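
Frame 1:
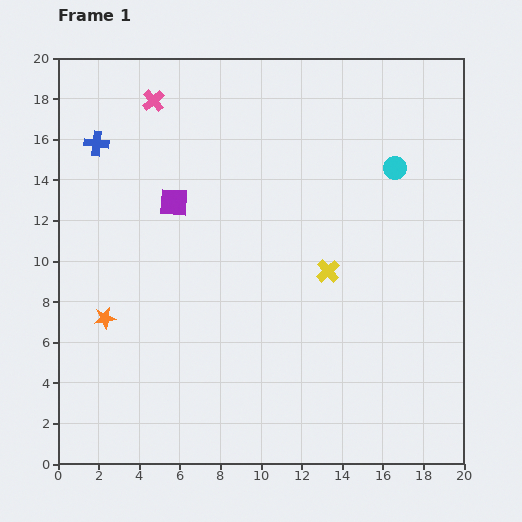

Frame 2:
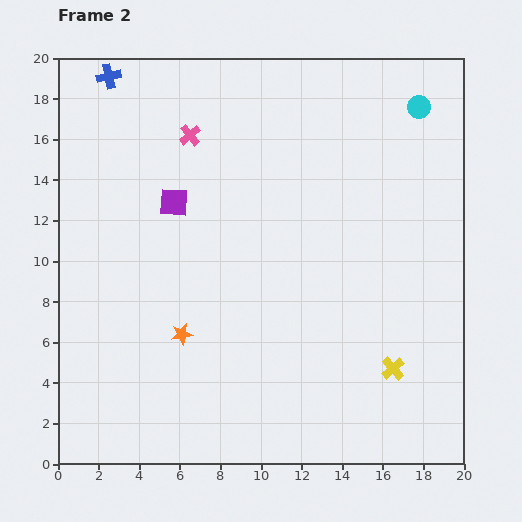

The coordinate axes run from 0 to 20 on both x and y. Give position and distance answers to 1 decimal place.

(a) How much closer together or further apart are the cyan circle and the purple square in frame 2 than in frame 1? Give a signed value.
+2.0

Distance in frame 1: 11.0. Distance in frame 2: 13.0.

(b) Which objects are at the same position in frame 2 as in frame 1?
the purple square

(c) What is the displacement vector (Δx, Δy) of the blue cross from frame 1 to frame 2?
(0.6, 3.3)

The blue cross was at (1.9, 15.8) in frame 1 and (2.5, 19.1) in frame 2.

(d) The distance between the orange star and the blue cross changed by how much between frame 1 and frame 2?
+4.6

Distance in frame 1: 8.6. Distance in frame 2: 13.2.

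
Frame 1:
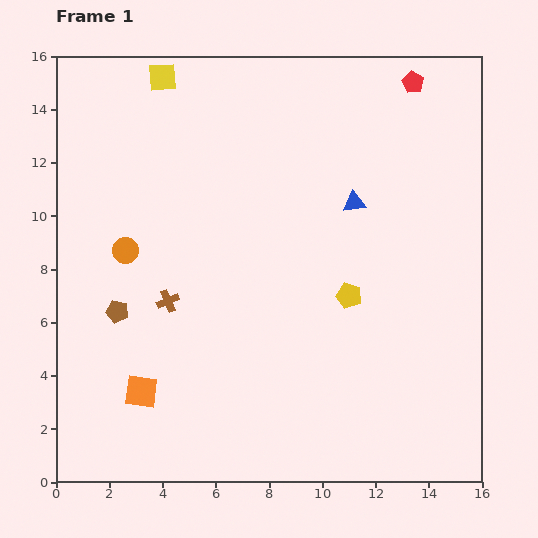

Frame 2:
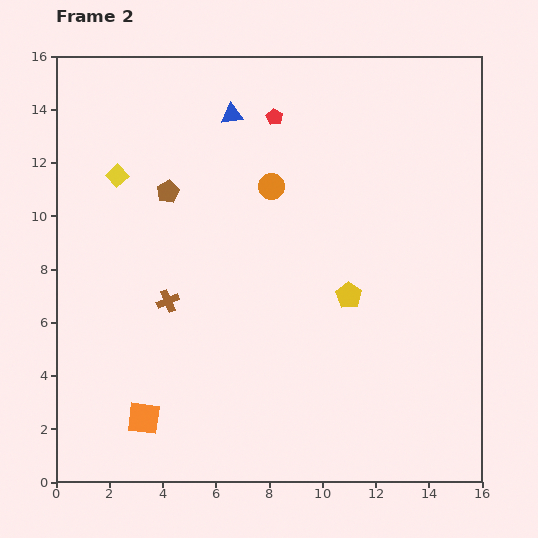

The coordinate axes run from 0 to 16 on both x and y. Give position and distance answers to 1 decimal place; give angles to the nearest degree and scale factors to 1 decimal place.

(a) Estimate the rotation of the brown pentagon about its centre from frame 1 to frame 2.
29° clockwise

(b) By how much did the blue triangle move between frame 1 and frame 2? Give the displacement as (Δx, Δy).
(-4.6, 3.3)

The blue triangle was at (11.2, 10.5) in frame 1 and (6.6, 13.8) in frame 2.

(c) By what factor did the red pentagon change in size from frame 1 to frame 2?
0.7×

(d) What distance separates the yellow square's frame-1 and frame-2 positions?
4.1

The yellow square moved from (4.0, 15.2) to (2.3, 11.5), a distance of √(1.7² + 3.7²) ≈ 4.1.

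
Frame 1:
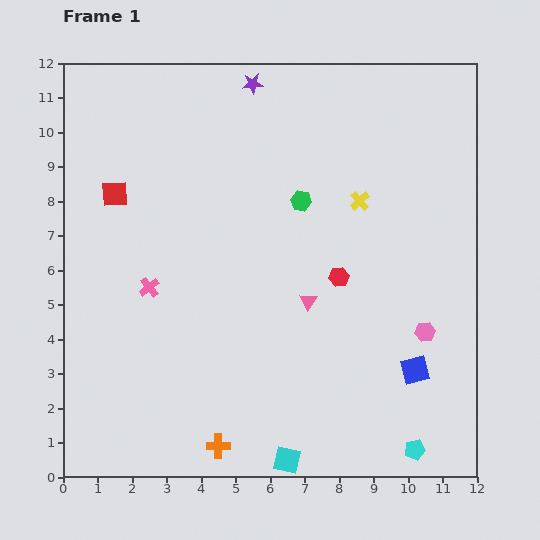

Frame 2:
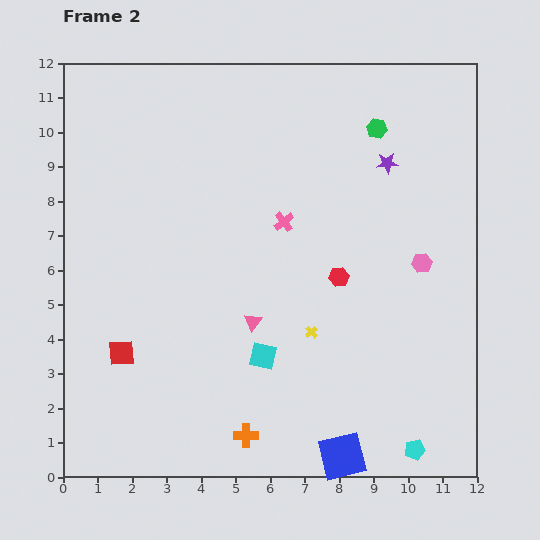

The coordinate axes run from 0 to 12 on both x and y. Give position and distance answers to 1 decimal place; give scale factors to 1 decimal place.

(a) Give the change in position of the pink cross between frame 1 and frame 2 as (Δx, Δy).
(3.9, 1.9)

The pink cross was at (2.5, 5.5) in frame 1 and (6.4, 7.4) in frame 2.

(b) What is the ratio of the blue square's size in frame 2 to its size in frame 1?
1.6×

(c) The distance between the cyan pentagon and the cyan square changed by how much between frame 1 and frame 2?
+1.5

Distance in frame 1: 3.7. Distance in frame 2: 5.2.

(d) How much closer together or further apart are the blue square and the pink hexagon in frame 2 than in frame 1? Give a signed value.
+5.0

Distance in frame 1: 1.1. Distance in frame 2: 6.1.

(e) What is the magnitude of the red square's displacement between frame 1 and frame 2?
4.6

The red square moved from (1.5, 8.2) to (1.7, 3.6), a distance of √(0.2² + 4.6²) ≈ 4.6.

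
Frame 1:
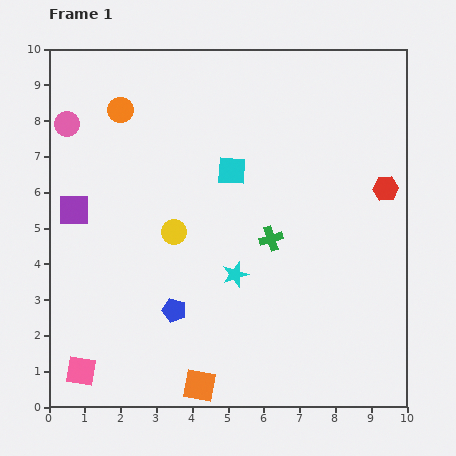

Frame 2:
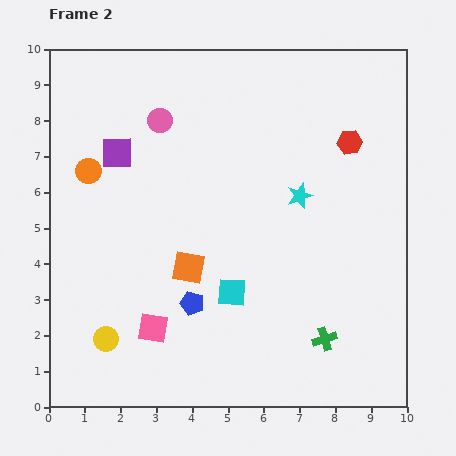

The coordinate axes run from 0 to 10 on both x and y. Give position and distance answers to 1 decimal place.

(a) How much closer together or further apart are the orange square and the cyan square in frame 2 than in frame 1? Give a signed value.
-4.7

Distance in frame 1: 6.1. Distance in frame 2: 1.4.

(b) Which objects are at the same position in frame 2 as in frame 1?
none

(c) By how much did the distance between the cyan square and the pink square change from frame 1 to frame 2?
-4.6

Distance in frame 1: 7.0. Distance in frame 2: 2.4.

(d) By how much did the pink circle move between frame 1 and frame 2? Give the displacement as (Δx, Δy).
(2.6, 0.1)

The pink circle was at (0.5, 7.9) in frame 1 and (3.1, 8.0) in frame 2.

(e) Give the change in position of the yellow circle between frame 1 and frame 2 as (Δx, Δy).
(-1.9, -3.0)

The yellow circle was at (3.5, 4.9) in frame 1 and (1.6, 1.9) in frame 2.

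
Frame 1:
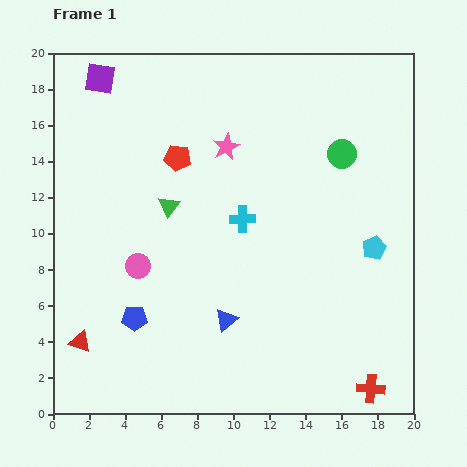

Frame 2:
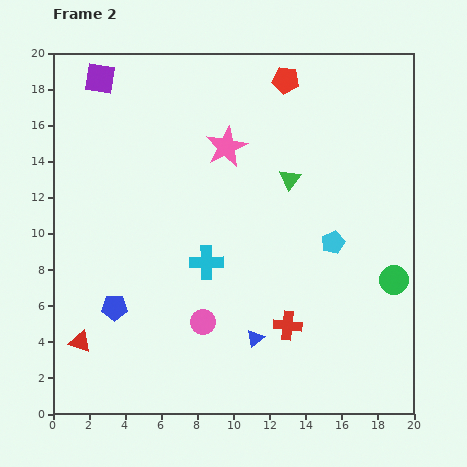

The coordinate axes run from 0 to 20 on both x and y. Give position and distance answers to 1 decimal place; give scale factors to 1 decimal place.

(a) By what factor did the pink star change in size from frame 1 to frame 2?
1.5×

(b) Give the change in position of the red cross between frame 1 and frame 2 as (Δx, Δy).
(-4.6, 3.5)

The red cross was at (17.6, 1.4) in frame 1 and (13.0, 4.9) in frame 2.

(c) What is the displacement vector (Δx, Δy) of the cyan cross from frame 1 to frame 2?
(-2.0, -2.4)

The cyan cross was at (10.5, 10.8) in frame 1 and (8.5, 8.4) in frame 2.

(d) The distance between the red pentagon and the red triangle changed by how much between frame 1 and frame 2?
+6.9

Distance in frame 1: 11.5. Distance in frame 2: 18.4.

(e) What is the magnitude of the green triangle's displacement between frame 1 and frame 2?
6.9

The green triangle moved from (6.4, 11.5) to (13.1, 13.0), a distance of √(6.7² + 1.5²) ≈ 6.9.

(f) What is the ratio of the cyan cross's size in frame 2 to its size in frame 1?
1.3×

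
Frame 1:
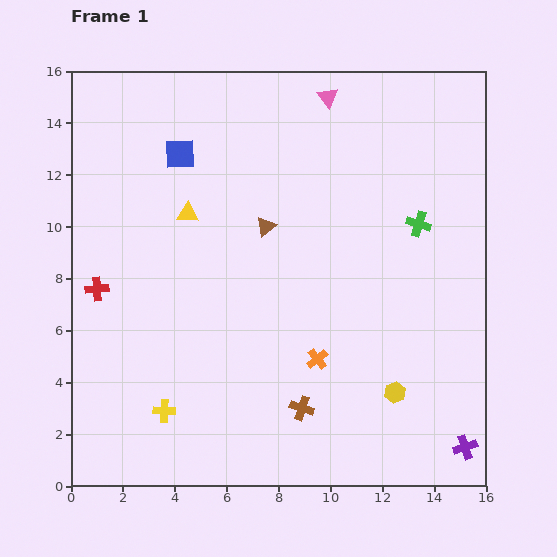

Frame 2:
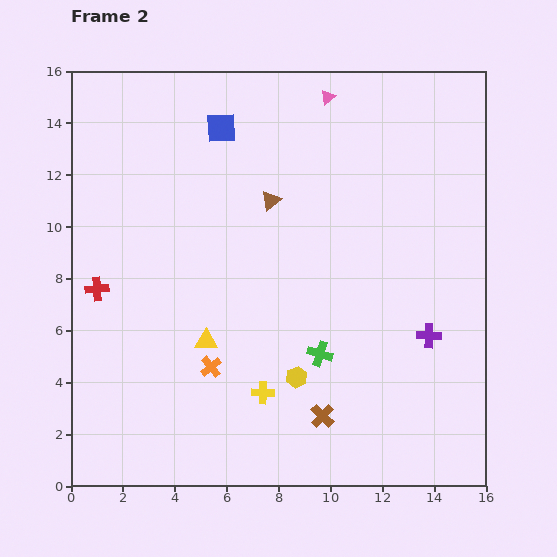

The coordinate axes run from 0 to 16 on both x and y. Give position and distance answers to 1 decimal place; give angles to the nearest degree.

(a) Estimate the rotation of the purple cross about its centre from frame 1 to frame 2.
20° clockwise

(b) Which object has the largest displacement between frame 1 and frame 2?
the green cross

(moved 6.3; next 4.9)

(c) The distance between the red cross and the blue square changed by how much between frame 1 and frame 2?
+1.7

Distance in frame 1: 6.1. Distance in frame 2: 7.8.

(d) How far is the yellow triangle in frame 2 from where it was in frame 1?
4.9

The yellow triangle moved from (4.5, 10.5) to (5.2, 5.6), a distance of √(0.7² + 4.9²) ≈ 4.9.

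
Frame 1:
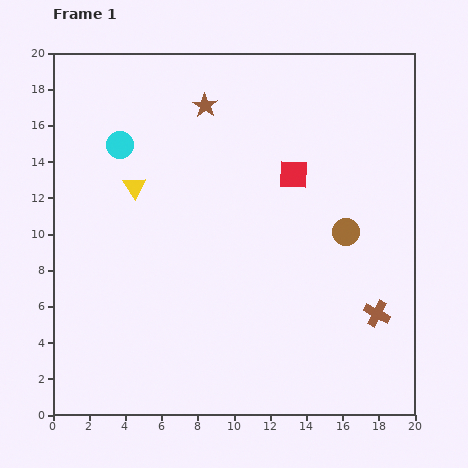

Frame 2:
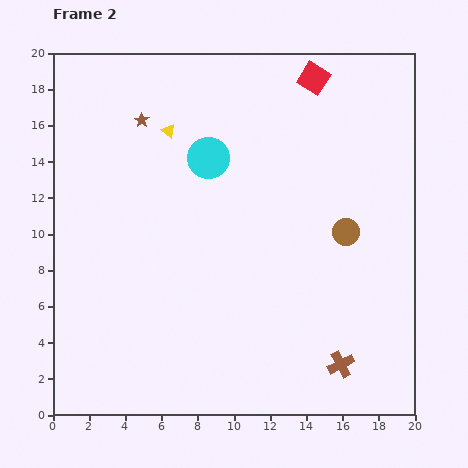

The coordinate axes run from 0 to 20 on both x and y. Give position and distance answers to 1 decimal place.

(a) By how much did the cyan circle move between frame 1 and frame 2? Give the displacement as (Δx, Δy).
(4.9, -0.7)

The cyan circle was at (3.7, 14.9) in frame 1 and (8.6, 14.2) in frame 2.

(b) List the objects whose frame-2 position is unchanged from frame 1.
the brown circle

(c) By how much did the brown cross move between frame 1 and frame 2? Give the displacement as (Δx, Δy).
(-2.0, -2.8)

The brown cross was at (17.9, 5.6) in frame 1 and (15.9, 2.8) in frame 2.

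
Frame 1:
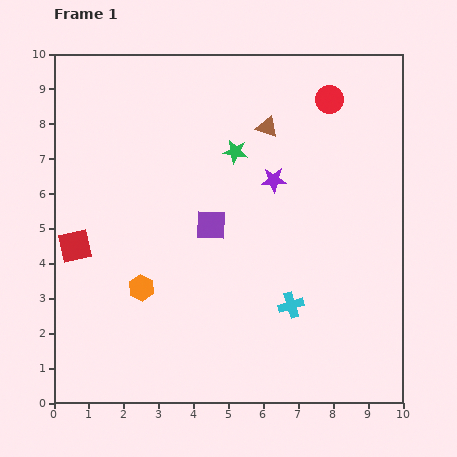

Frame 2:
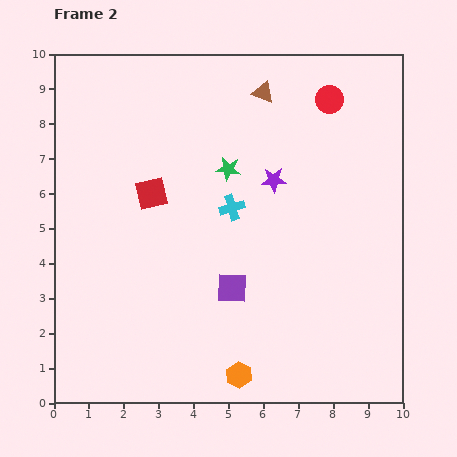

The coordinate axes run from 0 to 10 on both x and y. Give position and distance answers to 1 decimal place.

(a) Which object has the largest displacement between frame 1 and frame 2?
the orange hexagon

(moved 3.8; next 3.3)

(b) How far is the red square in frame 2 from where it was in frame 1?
2.7

The red square moved from (0.6, 4.5) to (2.8, 6.0), a distance of √(2.2² + 1.5²) ≈ 2.7.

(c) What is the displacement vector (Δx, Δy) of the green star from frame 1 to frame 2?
(-0.2, -0.5)

The green star was at (5.2, 7.2) in frame 1 and (5.0, 6.7) in frame 2.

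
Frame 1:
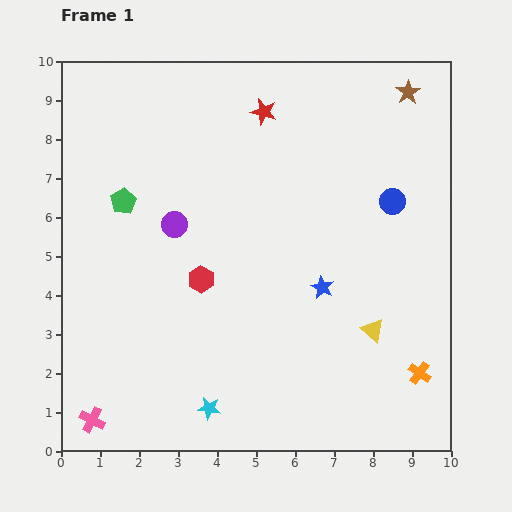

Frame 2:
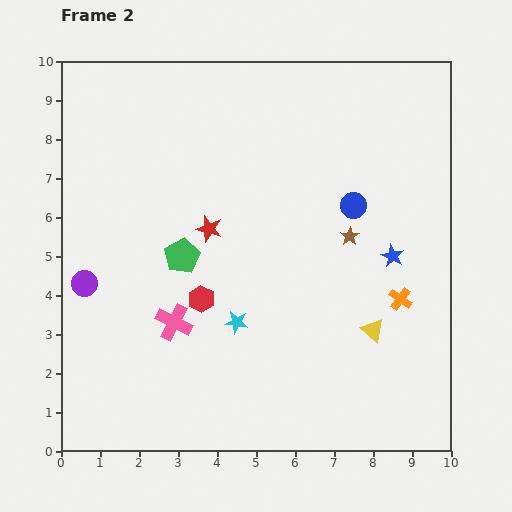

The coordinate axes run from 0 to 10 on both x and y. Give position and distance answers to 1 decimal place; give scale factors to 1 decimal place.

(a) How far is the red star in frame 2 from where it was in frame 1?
3.3

The red star moved from (5.2, 8.7) to (3.8, 5.7), a distance of √(1.4² + 3.0²) ≈ 3.3.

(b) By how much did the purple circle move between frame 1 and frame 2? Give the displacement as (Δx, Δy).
(-2.3, -1.5)

The purple circle was at (2.9, 5.8) in frame 1 and (0.6, 4.3) in frame 2.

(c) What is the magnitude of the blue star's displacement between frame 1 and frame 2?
2.0

The blue star moved from (6.7, 4.2) to (8.5, 5.0), a distance of √(1.8² + 0.8²) ≈ 2.0.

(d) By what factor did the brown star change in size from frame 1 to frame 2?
0.8×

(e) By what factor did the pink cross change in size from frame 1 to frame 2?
1.4×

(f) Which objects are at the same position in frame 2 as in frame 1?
the yellow triangle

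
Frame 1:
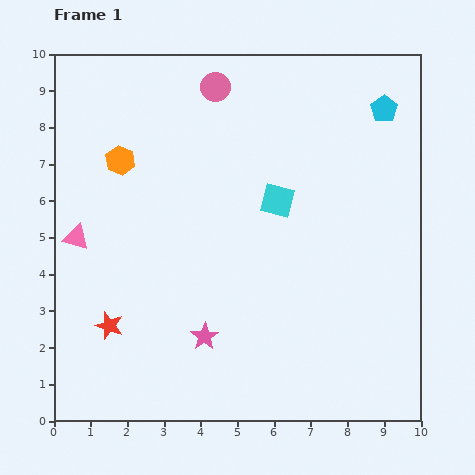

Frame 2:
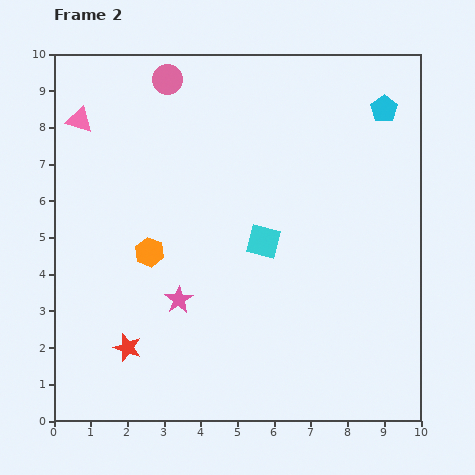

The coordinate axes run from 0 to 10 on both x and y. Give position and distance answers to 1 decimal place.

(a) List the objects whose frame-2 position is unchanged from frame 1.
the cyan pentagon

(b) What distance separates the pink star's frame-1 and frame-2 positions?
1.2

The pink star moved from (4.1, 2.3) to (3.4, 3.3), a distance of √(0.7² + 1.0²) ≈ 1.2.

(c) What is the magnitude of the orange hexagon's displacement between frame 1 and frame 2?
2.6

The orange hexagon moved from (1.8, 7.1) to (2.6, 4.6), a distance of √(0.8² + 2.5²) ≈ 2.6.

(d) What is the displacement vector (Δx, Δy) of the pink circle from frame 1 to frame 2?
(-1.3, 0.2)

The pink circle was at (4.4, 9.1) in frame 1 and (3.1, 9.3) in frame 2.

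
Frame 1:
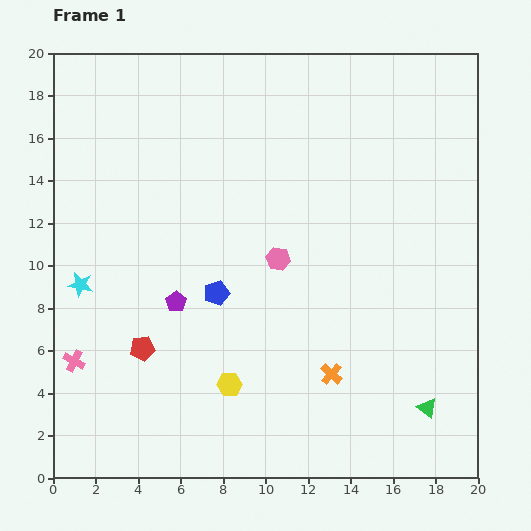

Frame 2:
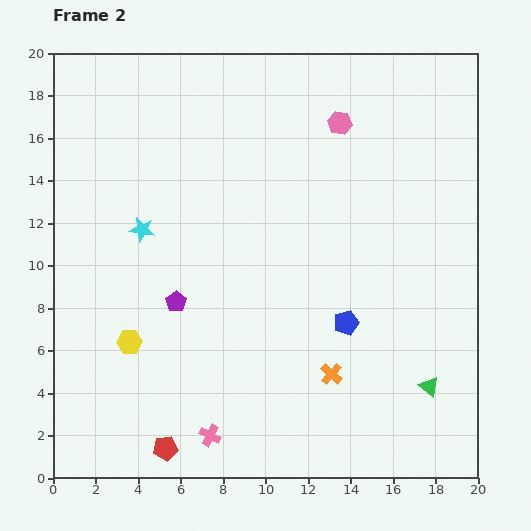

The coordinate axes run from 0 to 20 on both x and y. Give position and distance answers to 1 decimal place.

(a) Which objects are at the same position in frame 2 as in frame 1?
the orange cross, the purple pentagon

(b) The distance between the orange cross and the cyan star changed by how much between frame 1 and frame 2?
-1.3

Distance in frame 1: 12.5. Distance in frame 2: 11.2.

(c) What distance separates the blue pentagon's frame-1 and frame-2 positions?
6.3

The blue pentagon moved from (7.7, 8.7) to (13.8, 7.3), a distance of √(6.1² + 1.4²) ≈ 6.3.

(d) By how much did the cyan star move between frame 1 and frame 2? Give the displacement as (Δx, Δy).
(2.9, 2.6)

The cyan star was at (1.3, 9.1) in frame 1 and (4.2, 11.7) in frame 2.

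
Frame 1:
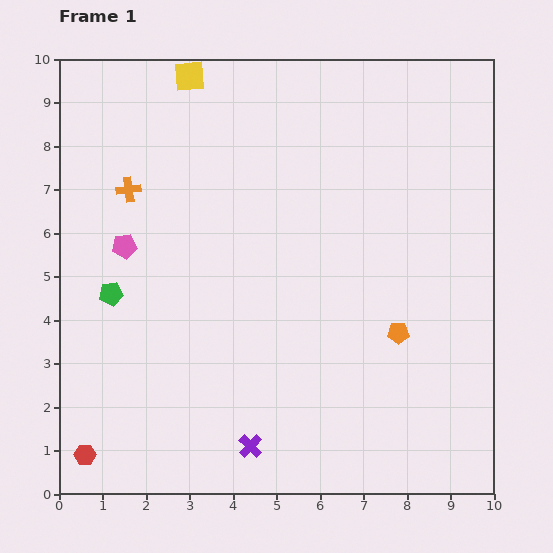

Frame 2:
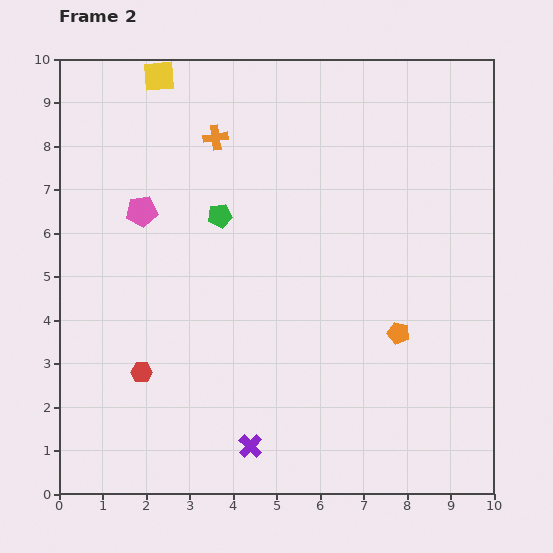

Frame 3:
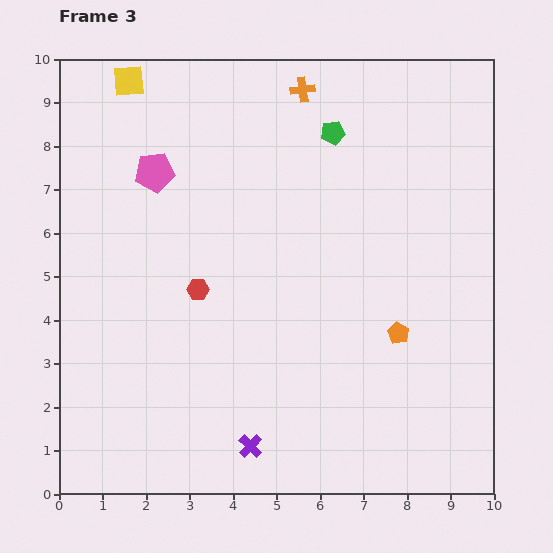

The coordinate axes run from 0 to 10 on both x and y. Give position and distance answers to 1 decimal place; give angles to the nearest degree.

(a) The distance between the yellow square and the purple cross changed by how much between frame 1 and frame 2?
+0.2

Distance in frame 1: 8.6. Distance in frame 2: 8.8.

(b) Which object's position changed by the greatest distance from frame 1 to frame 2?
the green pentagon

(moved 3.1; next 2.3)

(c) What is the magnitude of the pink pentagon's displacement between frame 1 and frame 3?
1.8

The pink pentagon moved from (1.5, 5.7) to (2.2, 7.4), a distance of √(0.7² + 1.7²) ≈ 1.8.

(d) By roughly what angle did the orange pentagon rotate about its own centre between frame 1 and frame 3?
30° clockwise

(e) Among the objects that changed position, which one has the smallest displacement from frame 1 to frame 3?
the yellow square

(moved 1.4)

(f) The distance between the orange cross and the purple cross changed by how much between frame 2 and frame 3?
+1.2

Distance in frame 2: 7.1. Distance in frame 3: 8.3.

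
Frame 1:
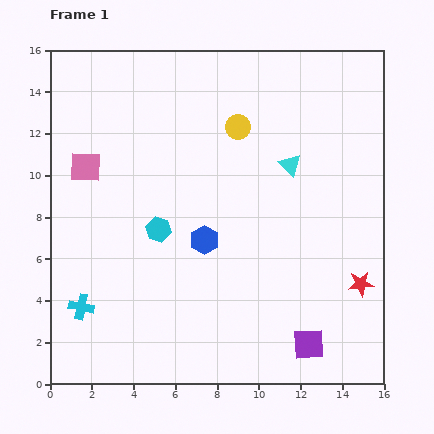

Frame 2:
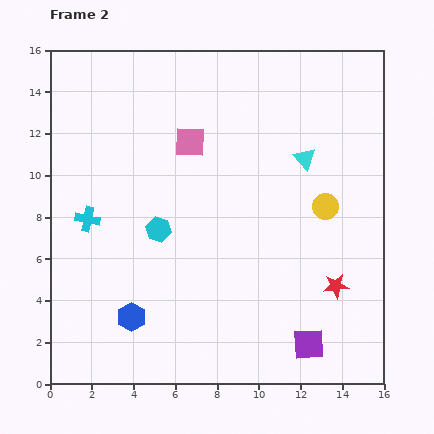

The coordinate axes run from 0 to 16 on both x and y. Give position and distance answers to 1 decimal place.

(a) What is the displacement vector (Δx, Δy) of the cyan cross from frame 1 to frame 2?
(0.3, 4.2)

The cyan cross was at (1.5, 3.7) in frame 1 and (1.8, 7.9) in frame 2.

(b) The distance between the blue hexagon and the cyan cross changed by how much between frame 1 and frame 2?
-1.6

Distance in frame 1: 6.7. Distance in frame 2: 5.1.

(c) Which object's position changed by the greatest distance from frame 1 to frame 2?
the yellow circle

(moved 5.7; next 5.1)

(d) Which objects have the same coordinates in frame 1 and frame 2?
the purple square, the cyan hexagon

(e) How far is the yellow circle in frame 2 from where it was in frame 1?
5.7

The yellow circle moved from (9.0, 12.3) to (13.2, 8.5), a distance of √(4.2² + 3.8²) ≈ 5.7.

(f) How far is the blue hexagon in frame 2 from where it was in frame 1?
5.1

The blue hexagon moved from (7.4, 6.9) to (3.9, 3.2), a distance of √(3.5² + 3.7²) ≈ 5.1.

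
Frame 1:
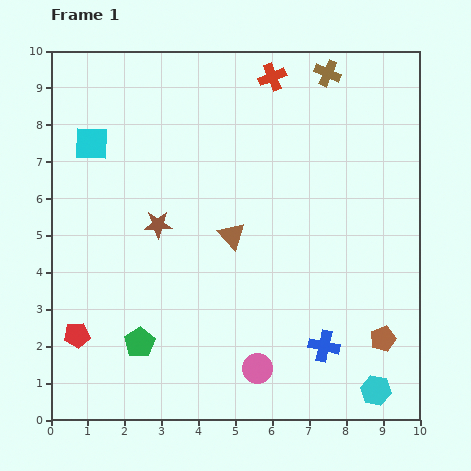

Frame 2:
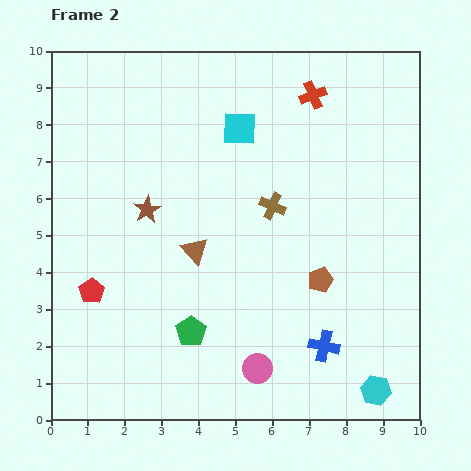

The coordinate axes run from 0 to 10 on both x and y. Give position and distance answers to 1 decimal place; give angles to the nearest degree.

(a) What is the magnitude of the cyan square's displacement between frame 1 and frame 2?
4.0

The cyan square moved from (1.1, 7.5) to (5.1, 7.9), a distance of √(4.0² + 0.4²) ≈ 4.0.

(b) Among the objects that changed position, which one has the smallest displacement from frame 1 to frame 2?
the brown star

(moved 0.5)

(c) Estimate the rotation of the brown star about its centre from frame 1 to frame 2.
28° counter-clockwise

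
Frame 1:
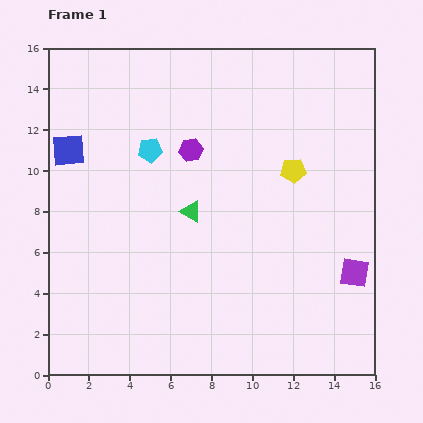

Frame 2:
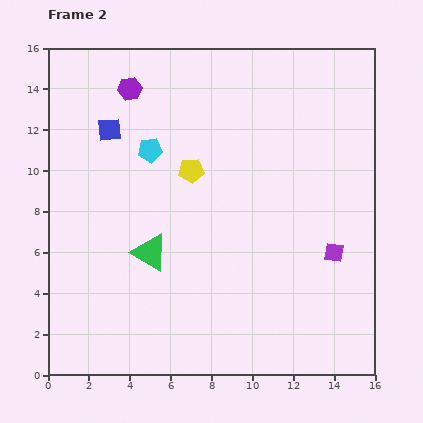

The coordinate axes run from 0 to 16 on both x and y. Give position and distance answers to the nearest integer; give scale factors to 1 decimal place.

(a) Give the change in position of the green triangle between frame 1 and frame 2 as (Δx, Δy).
(-2, -2)

The green triangle was at (7, 8) in frame 1 and (5, 6) in frame 2.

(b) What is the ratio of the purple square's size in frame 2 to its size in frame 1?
0.7×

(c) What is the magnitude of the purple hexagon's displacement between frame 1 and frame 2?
4

The purple hexagon moved from (7, 11) to (4, 14), a distance of √(3² + 3²) ≈ 4.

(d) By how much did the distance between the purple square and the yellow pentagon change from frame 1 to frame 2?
+2

Distance in frame 1: 6. Distance in frame 2: 8.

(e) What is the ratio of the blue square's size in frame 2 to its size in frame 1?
0.7×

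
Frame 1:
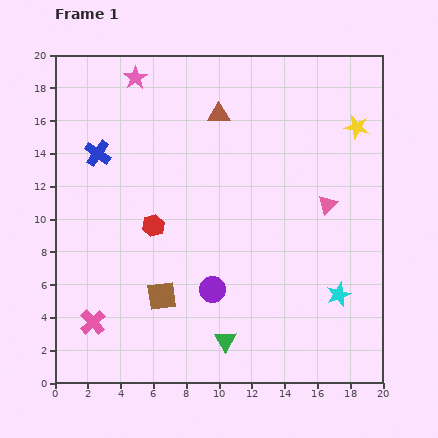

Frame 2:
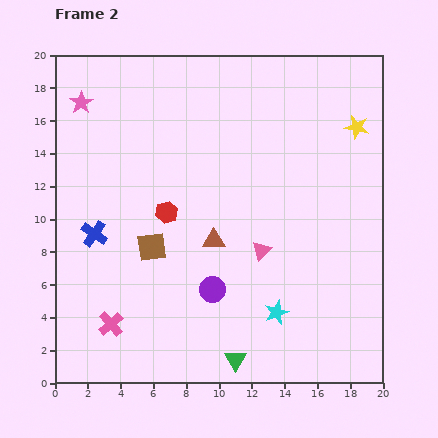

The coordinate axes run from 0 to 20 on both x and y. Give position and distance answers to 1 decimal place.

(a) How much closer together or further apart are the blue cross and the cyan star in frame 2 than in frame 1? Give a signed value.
-4.9

Distance in frame 1: 17.0. Distance in frame 2: 12.1.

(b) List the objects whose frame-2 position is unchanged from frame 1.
the purple circle, the yellow star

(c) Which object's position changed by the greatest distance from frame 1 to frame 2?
the brown triangle

(moved 7.7; next 4.9)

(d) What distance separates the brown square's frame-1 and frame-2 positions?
3.1

The brown square moved from (6.5, 5.3) to (5.9, 8.3), a distance of √(0.6² + 3.0²) ≈ 3.1.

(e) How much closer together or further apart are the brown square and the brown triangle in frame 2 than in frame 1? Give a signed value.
-7.8

Distance in frame 1: 11.6. Distance in frame 2: 3.8.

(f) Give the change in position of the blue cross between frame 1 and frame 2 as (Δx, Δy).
(-0.2, -4.9)

The blue cross was at (2.6, 14.0) in frame 1 and (2.4, 9.1) in frame 2.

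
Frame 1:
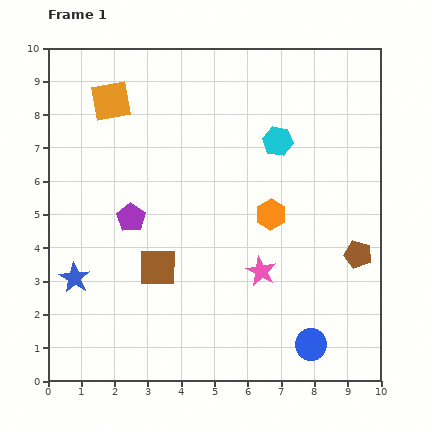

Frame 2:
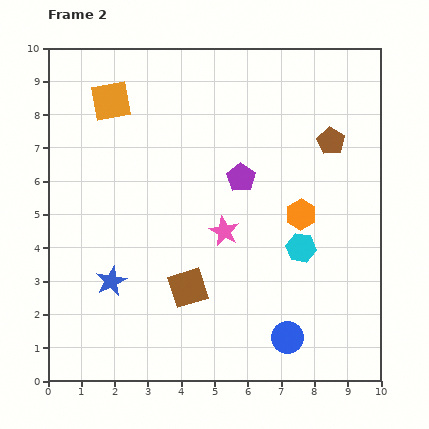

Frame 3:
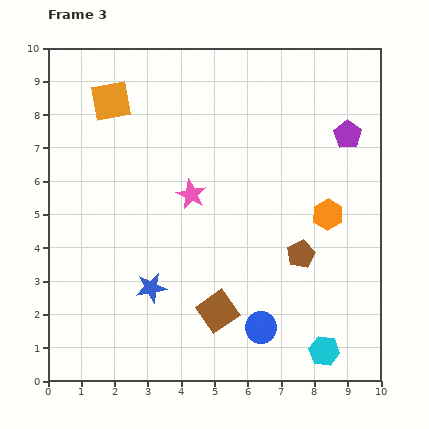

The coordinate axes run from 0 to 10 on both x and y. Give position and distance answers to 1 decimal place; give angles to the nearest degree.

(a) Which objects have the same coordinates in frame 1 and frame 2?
the orange square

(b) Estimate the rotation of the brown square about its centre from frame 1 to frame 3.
35° counter-clockwise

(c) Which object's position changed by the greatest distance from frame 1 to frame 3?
the purple pentagon

(moved 7.0; next 6.5)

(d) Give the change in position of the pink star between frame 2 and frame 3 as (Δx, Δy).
(-1.0, 1.1)

The pink star was at (5.3, 4.5) in frame 2 and (4.3, 5.6) in frame 3.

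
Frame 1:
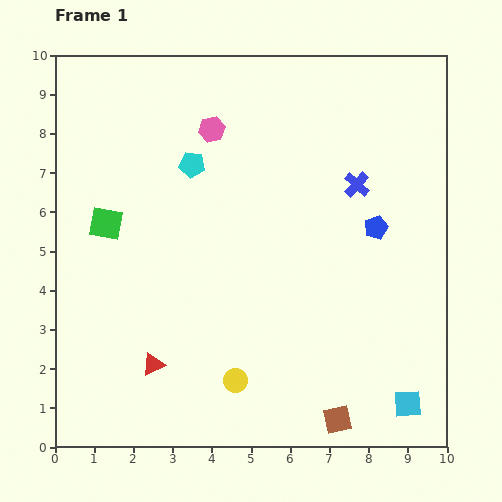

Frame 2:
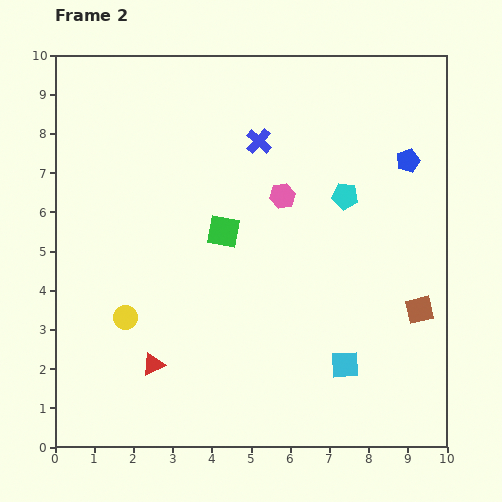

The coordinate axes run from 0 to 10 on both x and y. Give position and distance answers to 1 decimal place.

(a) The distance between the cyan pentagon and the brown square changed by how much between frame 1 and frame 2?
-4.0

Distance in frame 1: 7.5. Distance in frame 2: 3.5.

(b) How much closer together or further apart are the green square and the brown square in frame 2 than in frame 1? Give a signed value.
-2.3

Distance in frame 1: 7.7. Distance in frame 2: 5.4.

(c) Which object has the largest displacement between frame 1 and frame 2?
the cyan pentagon

(moved 4.0; next 3.5)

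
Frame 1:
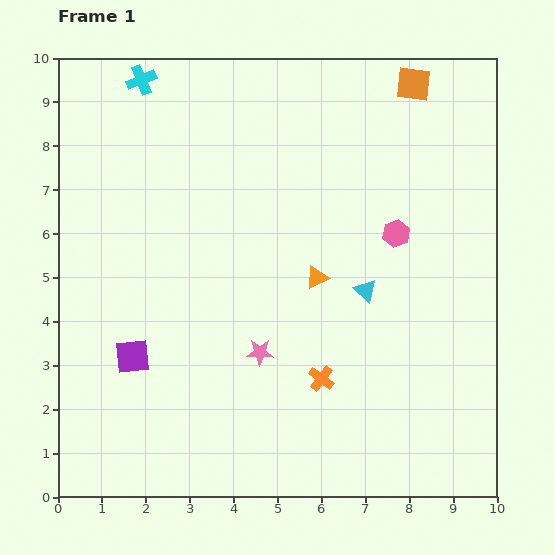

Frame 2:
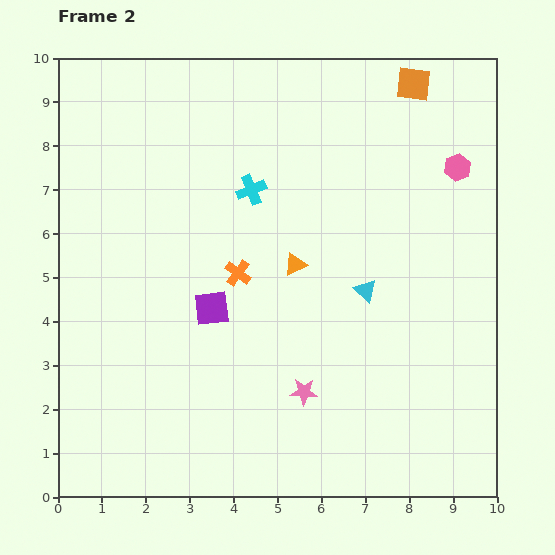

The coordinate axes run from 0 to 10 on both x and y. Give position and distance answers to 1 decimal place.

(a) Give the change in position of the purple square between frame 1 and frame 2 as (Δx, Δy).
(1.8, 1.1)

The purple square was at (1.7, 3.2) in frame 1 and (3.5, 4.3) in frame 2.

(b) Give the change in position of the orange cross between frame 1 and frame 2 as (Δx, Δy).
(-1.9, 2.4)

The orange cross was at (6.0, 2.7) in frame 1 and (4.1, 5.1) in frame 2.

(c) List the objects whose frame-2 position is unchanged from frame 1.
the cyan triangle, the orange square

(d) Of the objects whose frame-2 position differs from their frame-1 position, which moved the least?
the orange triangle

(moved 0.6)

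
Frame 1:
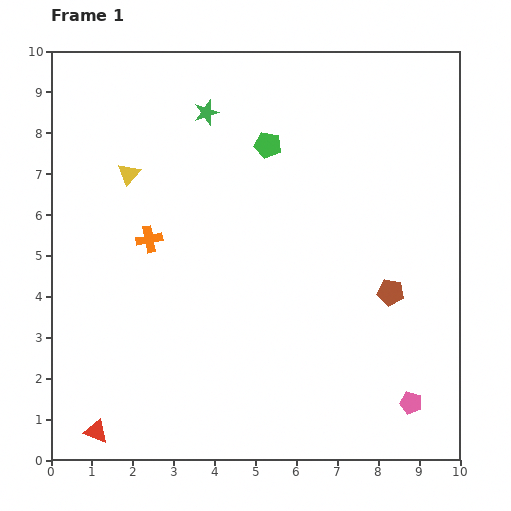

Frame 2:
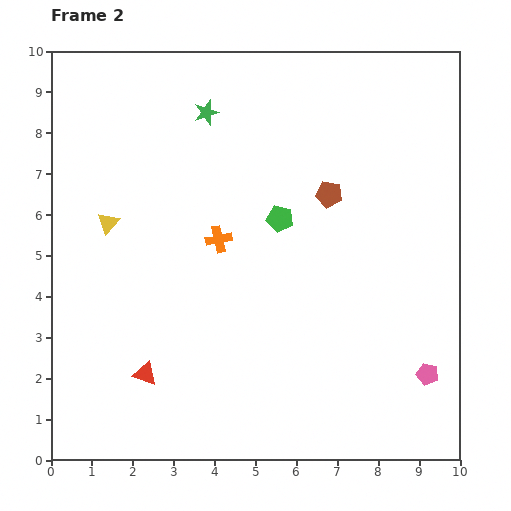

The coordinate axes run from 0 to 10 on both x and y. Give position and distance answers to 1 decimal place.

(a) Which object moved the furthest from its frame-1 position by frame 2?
the brown pentagon

(moved 2.8; next 1.8)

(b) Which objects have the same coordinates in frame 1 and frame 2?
the green star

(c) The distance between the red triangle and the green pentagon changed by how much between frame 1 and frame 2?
-3.2

Distance in frame 1: 8.2. Distance in frame 2: 5.0.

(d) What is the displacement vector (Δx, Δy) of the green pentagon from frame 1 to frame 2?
(0.3, -1.8)

The green pentagon was at (5.3, 7.7) in frame 1 and (5.6, 5.9) in frame 2.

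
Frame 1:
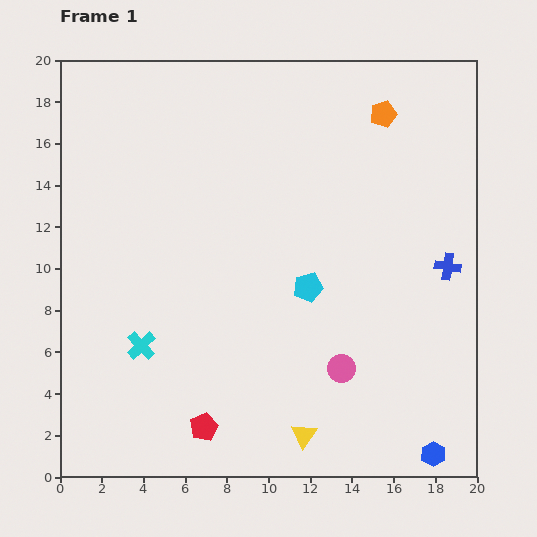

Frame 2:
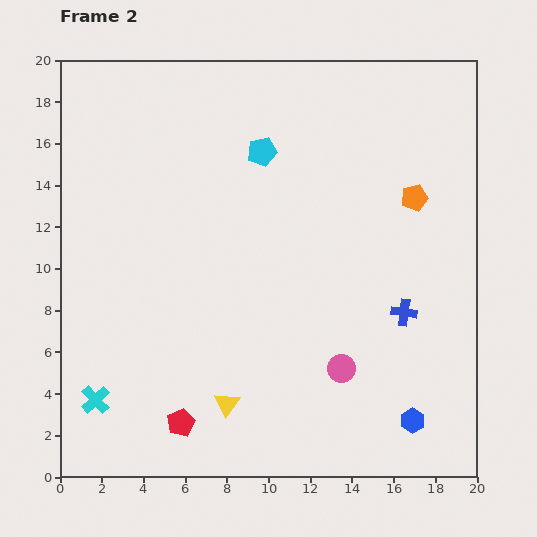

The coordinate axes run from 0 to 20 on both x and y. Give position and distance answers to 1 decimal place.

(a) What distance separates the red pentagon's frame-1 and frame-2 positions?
1.1

The red pentagon moved from (6.9, 2.4) to (5.8, 2.6), a distance of √(1.1² + 0.2²) ≈ 1.1.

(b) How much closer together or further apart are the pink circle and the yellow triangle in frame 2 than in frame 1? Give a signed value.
+2.1

Distance in frame 1: 3.7. Distance in frame 2: 5.8.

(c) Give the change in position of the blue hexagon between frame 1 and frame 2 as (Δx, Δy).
(-1.0, 1.6)

The blue hexagon was at (17.9, 1.1) in frame 1 and (16.9, 2.7) in frame 2.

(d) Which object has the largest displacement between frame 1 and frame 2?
the cyan pentagon

(moved 6.9; next 4.3)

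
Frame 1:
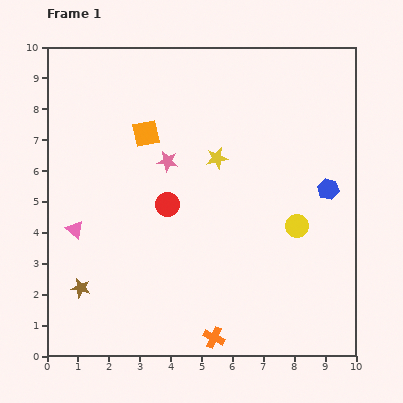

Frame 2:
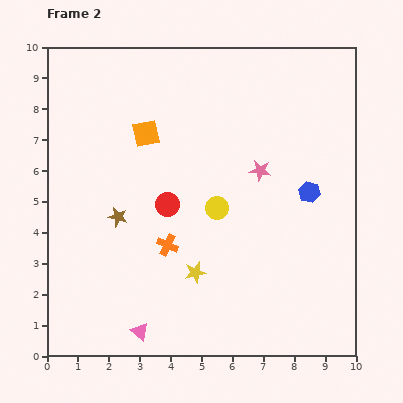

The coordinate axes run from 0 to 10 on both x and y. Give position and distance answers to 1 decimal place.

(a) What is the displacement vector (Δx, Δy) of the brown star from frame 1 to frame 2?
(1.2, 2.3)

The brown star was at (1.1, 2.2) in frame 1 and (2.3, 4.5) in frame 2.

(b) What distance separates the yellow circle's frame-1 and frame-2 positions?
2.7

The yellow circle moved from (8.1, 4.2) to (5.5, 4.8), a distance of √(2.6² + 0.6²) ≈ 2.7.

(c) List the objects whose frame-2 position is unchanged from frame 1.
the red circle, the orange square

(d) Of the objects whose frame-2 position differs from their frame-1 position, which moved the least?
the blue hexagon

(moved 0.6)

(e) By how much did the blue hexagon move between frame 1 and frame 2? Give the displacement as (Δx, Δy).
(-0.6, -0.1)

The blue hexagon was at (9.1, 5.4) in frame 1 and (8.5, 5.3) in frame 2.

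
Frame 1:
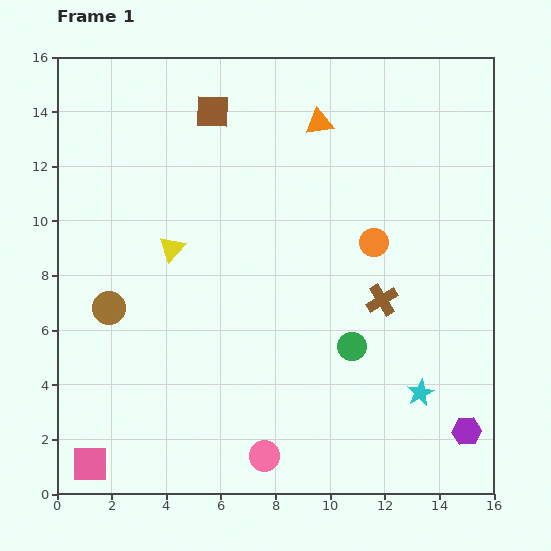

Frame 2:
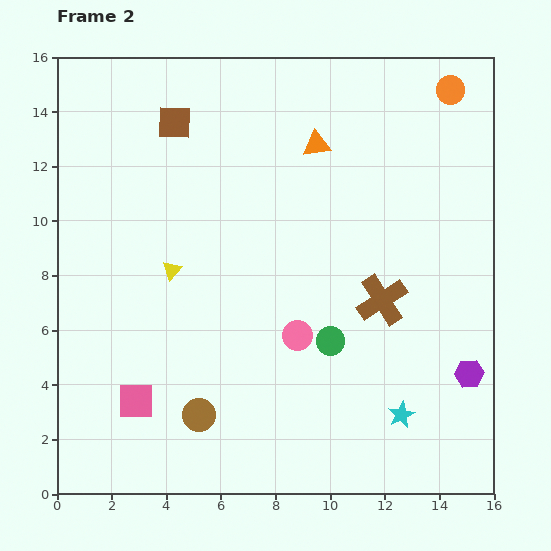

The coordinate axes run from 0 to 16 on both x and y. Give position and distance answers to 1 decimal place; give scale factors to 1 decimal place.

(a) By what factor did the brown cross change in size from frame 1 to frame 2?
1.6×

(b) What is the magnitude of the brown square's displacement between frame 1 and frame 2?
1.5

The brown square moved from (5.7, 14.0) to (4.3, 13.6), a distance of √(1.4² + 0.4²) ≈ 1.5.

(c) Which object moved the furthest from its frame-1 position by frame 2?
the orange circle

(moved 6.3; next 5.1)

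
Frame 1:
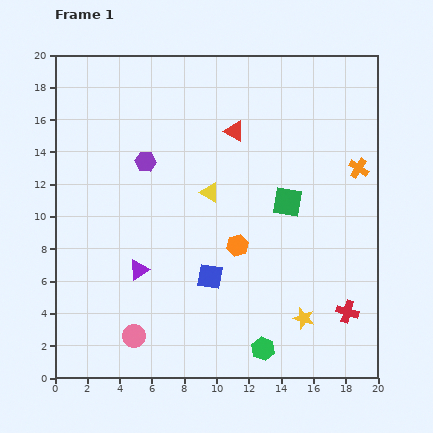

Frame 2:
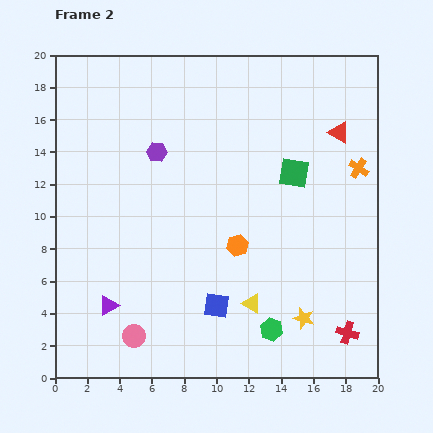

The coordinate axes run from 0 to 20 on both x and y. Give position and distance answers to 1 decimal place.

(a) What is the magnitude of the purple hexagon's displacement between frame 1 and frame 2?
0.9

The purple hexagon moved from (5.6, 13.4) to (6.3, 14.0), a distance of √(0.7² + 0.6²) ≈ 0.9.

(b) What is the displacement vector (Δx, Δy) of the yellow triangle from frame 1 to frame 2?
(2.6, -6.9)

The yellow triangle was at (9.6, 11.5) in frame 1 and (12.2, 4.6) in frame 2.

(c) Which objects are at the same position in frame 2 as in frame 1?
the orange hexagon, the orange cross, the yellow star, the pink circle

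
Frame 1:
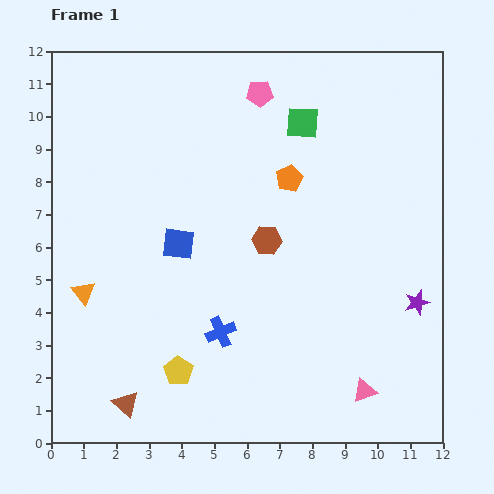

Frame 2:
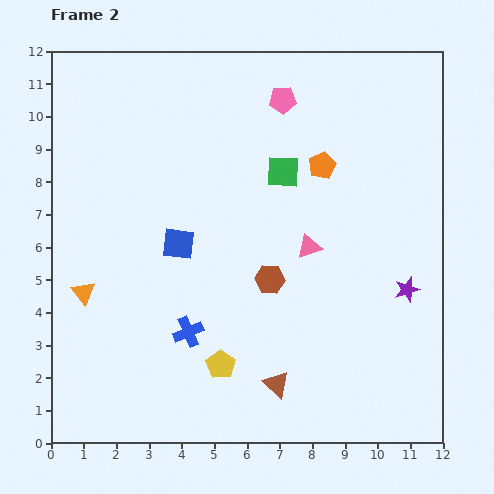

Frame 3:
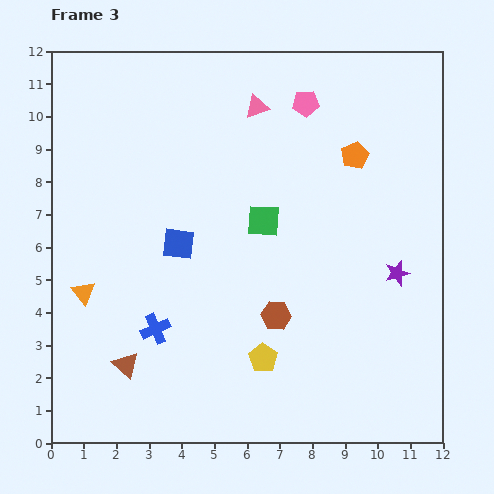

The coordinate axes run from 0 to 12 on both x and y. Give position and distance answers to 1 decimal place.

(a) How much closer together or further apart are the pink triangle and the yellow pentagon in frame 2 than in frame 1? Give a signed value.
-1.2

Distance in frame 1: 5.7. Distance in frame 2: 4.5.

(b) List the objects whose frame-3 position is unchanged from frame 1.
the blue square, the orange triangle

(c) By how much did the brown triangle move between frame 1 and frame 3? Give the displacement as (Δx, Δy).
(0.0, 1.2)

The brown triangle was at (2.3, 1.2) in frame 1 and (2.3, 2.4) in frame 3.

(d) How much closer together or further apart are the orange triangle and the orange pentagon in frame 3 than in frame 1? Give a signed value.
+2.1

Distance in frame 1: 7.2. Distance in frame 3: 9.3.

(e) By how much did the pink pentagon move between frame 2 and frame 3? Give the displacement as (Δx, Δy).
(0.7, -0.1)

The pink pentagon was at (7.1, 10.5) in frame 2 and (7.8, 10.4) in frame 3.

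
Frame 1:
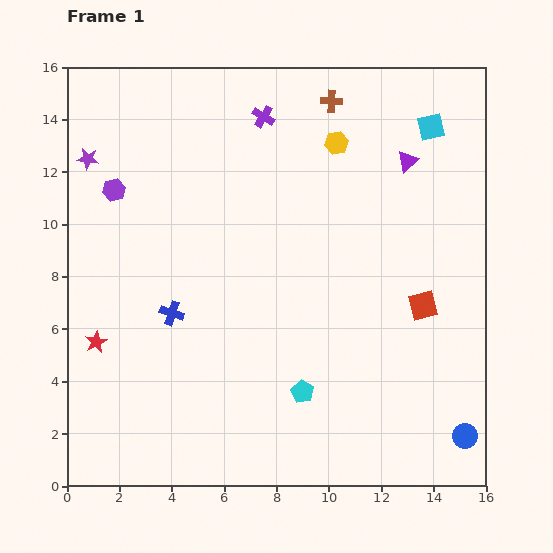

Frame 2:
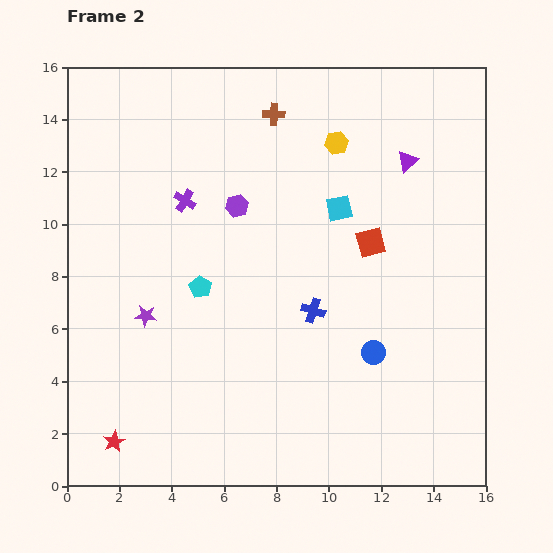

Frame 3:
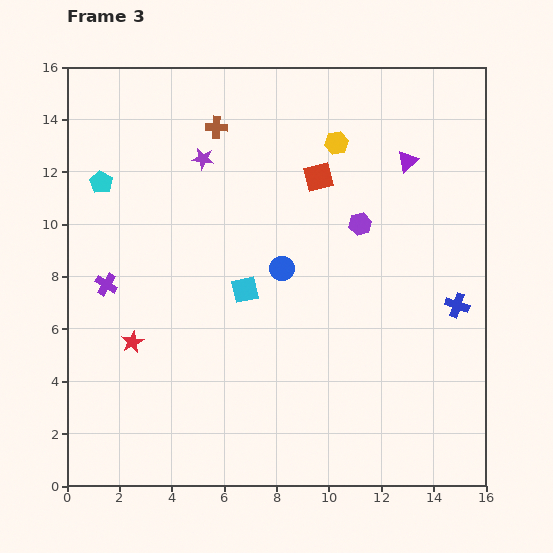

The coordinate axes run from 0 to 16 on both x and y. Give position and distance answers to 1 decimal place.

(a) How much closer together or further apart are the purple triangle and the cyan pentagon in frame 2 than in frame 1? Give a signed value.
-0.5

Distance in frame 1: 9.7. Distance in frame 2: 9.2.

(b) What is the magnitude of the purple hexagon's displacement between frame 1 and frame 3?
9.5

The purple hexagon moved from (1.8, 11.3) to (11.2, 10.0), a distance of √(9.4² + 1.3²) ≈ 9.5.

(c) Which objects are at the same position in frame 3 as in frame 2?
the yellow hexagon, the purple triangle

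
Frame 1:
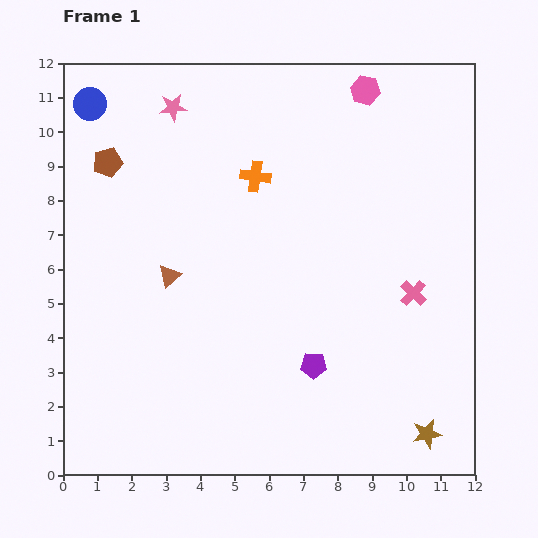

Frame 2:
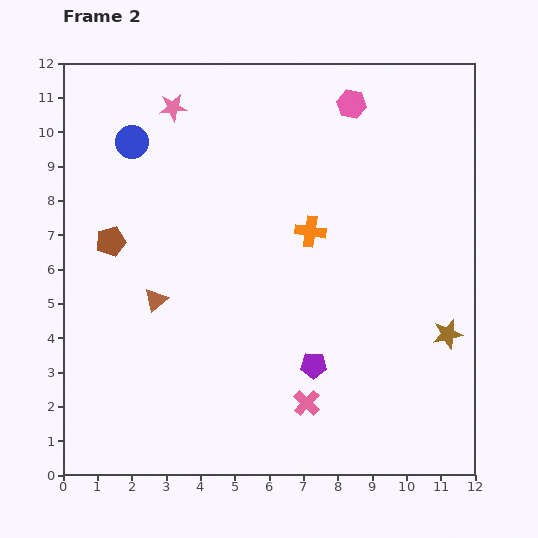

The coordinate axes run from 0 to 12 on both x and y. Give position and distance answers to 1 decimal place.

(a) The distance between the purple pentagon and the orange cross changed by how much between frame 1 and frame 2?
-1.9

Distance in frame 1: 5.8. Distance in frame 2: 3.9.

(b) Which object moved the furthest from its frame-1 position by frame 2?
the pink cross

(moved 4.5; next 3.0)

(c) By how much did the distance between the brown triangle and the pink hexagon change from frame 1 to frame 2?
+0.2

Distance in frame 1: 7.9. Distance in frame 2: 8.1.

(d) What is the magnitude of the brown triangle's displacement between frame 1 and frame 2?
0.8

The brown triangle moved from (3.1, 5.8) to (2.7, 5.1), a distance of √(0.4² + 0.7²) ≈ 0.8.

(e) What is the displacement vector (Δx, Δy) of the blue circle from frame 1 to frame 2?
(1.2, -1.1)

The blue circle was at (0.8, 10.8) in frame 1 and (2.0, 9.7) in frame 2.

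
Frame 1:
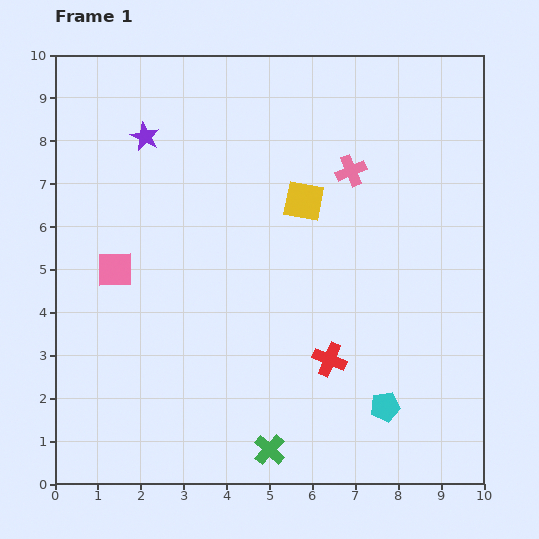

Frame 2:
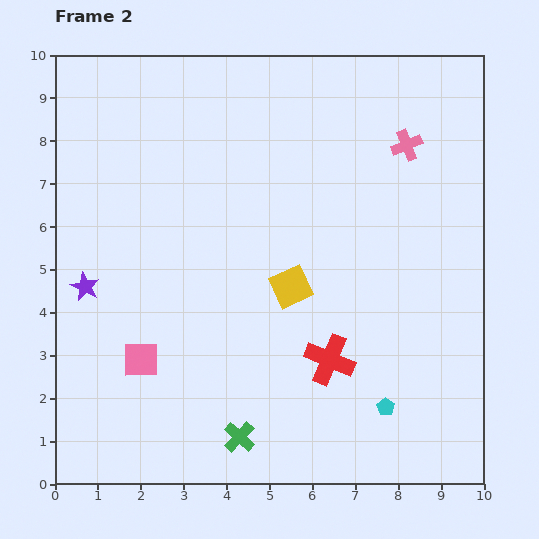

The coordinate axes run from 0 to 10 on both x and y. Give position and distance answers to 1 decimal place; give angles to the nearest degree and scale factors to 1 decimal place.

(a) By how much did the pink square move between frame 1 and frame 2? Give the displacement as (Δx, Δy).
(0.6, -2.1)

The pink square was at (1.4, 5.0) in frame 1 and (2.0, 2.9) in frame 2.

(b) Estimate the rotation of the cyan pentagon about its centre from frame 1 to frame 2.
27° counter-clockwise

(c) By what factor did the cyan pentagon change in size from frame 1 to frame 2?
0.6×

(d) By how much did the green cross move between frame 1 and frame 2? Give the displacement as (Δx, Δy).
(-0.7, 0.3)

The green cross was at (5.0, 0.8) in frame 1 and (4.3, 1.1) in frame 2.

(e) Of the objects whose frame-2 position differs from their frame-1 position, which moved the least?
the green cross

(moved 0.8)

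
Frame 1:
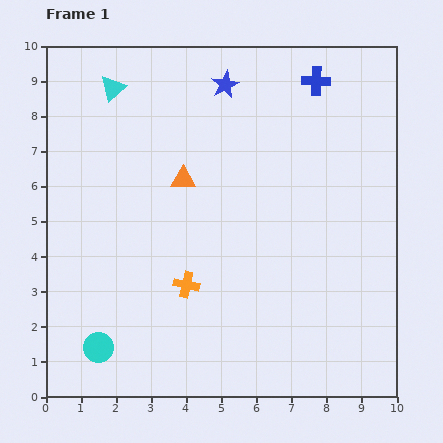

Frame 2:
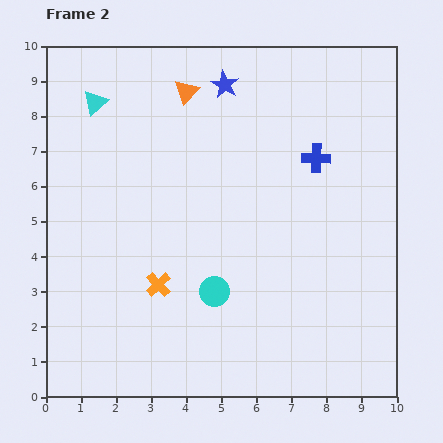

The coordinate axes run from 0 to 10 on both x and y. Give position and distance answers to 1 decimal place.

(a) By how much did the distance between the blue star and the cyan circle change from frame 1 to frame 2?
-2.4

Distance in frame 1: 8.3. Distance in frame 2: 5.9.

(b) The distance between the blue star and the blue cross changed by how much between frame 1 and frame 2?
+0.7

Distance in frame 1: 2.6. Distance in frame 2: 3.3.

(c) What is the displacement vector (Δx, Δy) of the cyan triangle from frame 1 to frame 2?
(-0.5, -0.4)

The cyan triangle was at (1.9, 8.8) in frame 1 and (1.4, 8.4) in frame 2.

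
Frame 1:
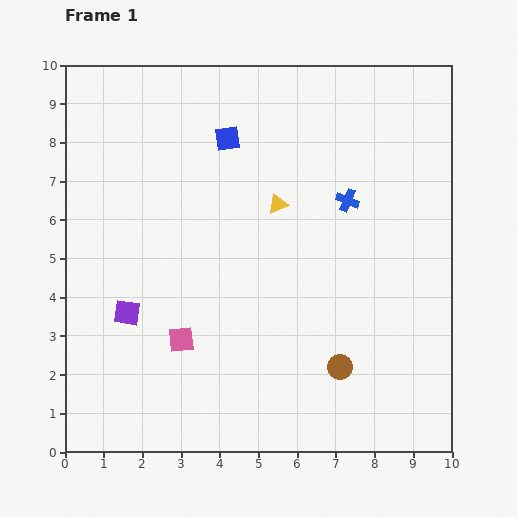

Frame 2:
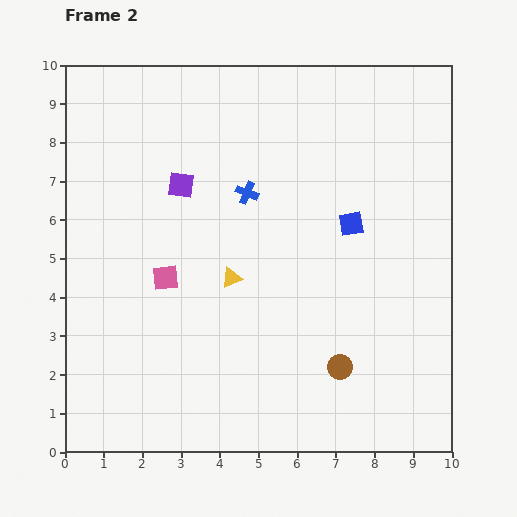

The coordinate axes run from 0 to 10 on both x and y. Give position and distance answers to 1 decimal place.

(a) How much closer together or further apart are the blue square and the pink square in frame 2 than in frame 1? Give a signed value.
-0.3

Distance in frame 1: 5.3. Distance in frame 2: 5.0.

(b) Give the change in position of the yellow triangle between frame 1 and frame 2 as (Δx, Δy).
(-1.2, -1.9)

The yellow triangle was at (5.5, 6.4) in frame 1 and (4.3, 4.5) in frame 2.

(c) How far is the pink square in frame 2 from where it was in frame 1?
1.6

The pink square moved from (3.0, 2.9) to (2.6, 4.5), a distance of √(0.4² + 1.6²) ≈ 1.6.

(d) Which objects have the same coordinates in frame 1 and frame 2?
the brown circle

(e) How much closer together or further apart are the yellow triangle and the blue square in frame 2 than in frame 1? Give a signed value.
+1.3

Distance in frame 1: 2.1. Distance in frame 2: 3.4.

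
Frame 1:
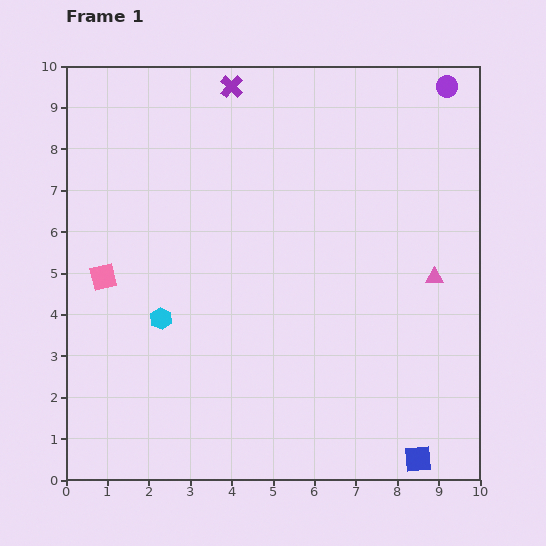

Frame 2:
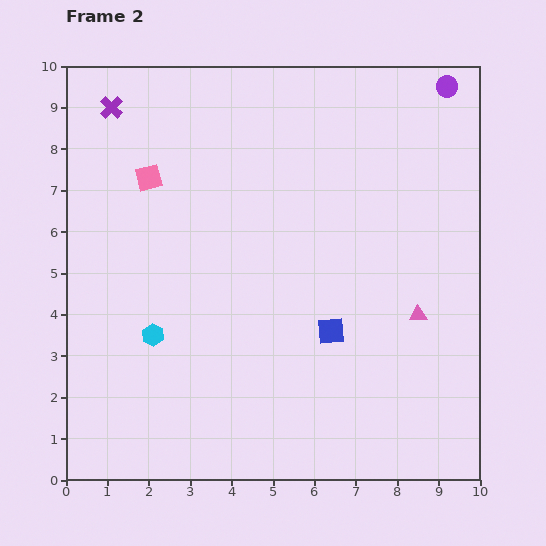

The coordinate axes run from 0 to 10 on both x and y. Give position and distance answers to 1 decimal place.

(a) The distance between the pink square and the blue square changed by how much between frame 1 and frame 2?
-3.1

Distance in frame 1: 8.8. Distance in frame 2: 5.7.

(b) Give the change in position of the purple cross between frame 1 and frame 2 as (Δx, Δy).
(-2.9, -0.5)

The purple cross was at (4.0, 9.5) in frame 1 and (1.1, 9.0) in frame 2.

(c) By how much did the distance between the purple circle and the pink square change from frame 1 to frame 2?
-2.0

Distance in frame 1: 9.5. Distance in frame 2: 7.5.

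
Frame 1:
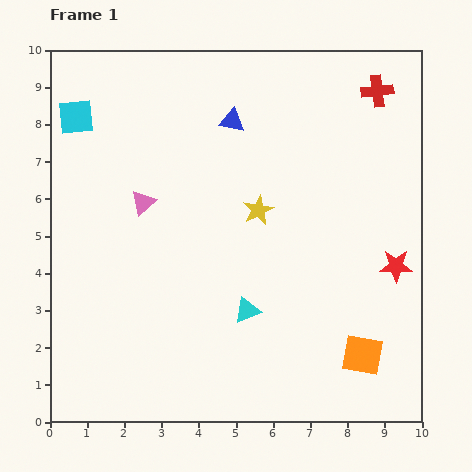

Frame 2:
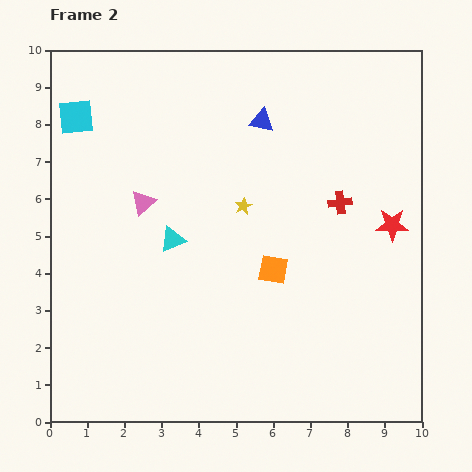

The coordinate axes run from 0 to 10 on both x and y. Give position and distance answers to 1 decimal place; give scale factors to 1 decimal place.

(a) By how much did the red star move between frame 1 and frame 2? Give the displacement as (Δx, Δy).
(-0.1, 1.1)

The red star was at (9.3, 4.2) in frame 1 and (9.2, 5.3) in frame 2.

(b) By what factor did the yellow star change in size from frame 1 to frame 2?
0.6×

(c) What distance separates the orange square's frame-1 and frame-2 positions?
3.3

The orange square moved from (8.4, 1.8) to (6.0, 4.1), a distance of √(2.4² + 2.3²) ≈ 3.3.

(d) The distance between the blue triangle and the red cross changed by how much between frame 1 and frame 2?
-1.0

Distance in frame 1: 4.0. Distance in frame 2: 3.0.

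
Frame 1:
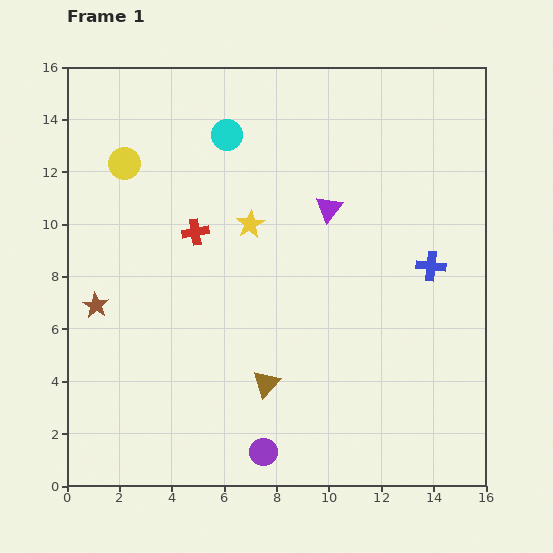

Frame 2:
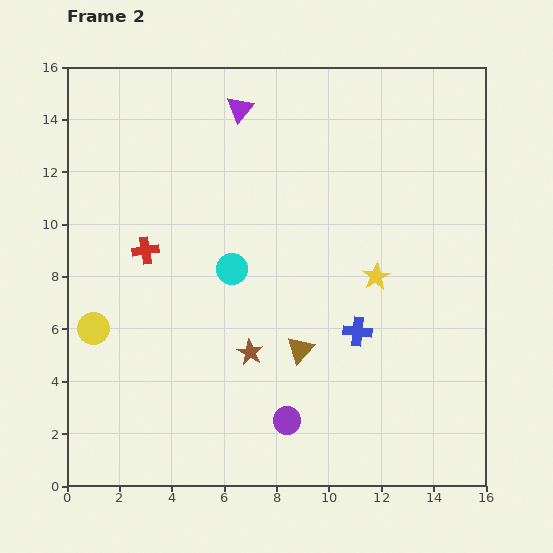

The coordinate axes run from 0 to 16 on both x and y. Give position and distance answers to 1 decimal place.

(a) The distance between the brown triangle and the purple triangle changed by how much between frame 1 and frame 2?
+2.4

Distance in frame 1: 7.1. Distance in frame 2: 9.5.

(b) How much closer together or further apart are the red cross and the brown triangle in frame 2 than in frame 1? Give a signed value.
+0.6

Distance in frame 1: 6.4. Distance in frame 2: 7.0.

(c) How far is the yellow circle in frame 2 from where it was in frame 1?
6.4

The yellow circle moved from (2.2, 12.3) to (1.0, 6.0), a distance of √(1.2² + 6.3²) ≈ 6.4.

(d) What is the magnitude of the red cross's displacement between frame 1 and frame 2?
2.0

The red cross moved from (4.9, 9.7) to (3.0, 9.0), a distance of √(1.9² + 0.7²) ≈ 2.0.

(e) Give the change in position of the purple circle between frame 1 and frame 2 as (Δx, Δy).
(0.9, 1.2)

The purple circle was at (7.5, 1.3) in frame 1 and (8.4, 2.5) in frame 2.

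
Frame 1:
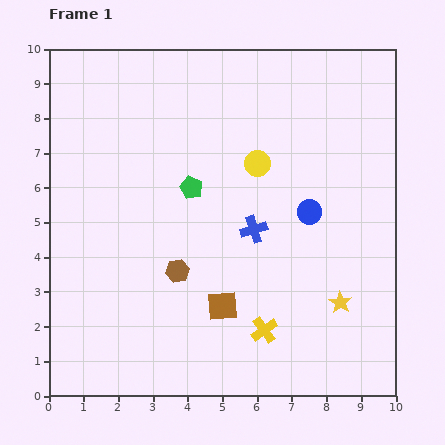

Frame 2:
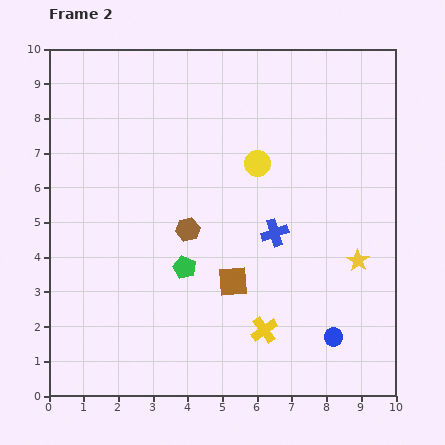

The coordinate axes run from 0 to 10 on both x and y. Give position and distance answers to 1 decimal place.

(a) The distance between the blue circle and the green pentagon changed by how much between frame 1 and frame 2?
+1.2

Distance in frame 1: 3.5. Distance in frame 2: 4.7.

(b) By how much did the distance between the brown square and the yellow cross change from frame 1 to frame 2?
+0.3

Distance in frame 1: 1.4. Distance in frame 2: 1.7.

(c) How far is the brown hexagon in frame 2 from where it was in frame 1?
1.2

The brown hexagon moved from (3.7, 3.6) to (4.0, 4.8), a distance of √(0.3² + 1.2²) ≈ 1.2.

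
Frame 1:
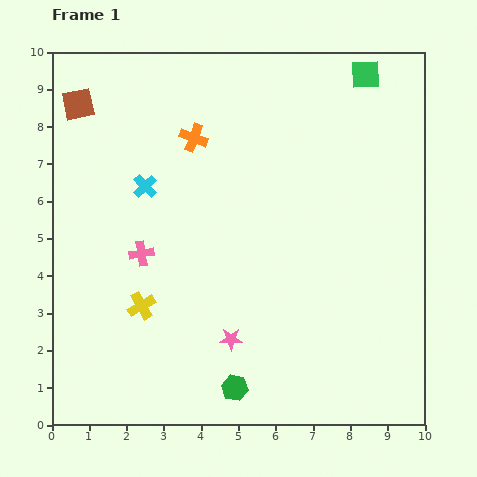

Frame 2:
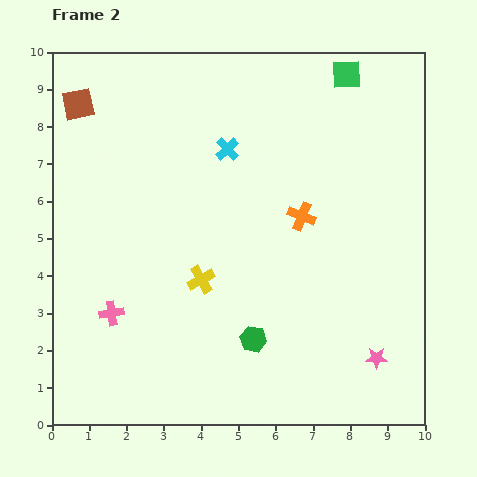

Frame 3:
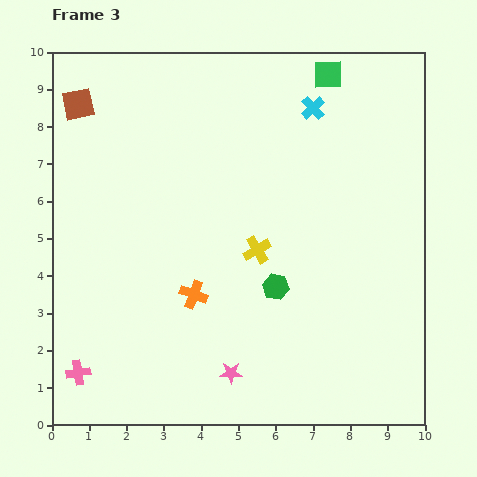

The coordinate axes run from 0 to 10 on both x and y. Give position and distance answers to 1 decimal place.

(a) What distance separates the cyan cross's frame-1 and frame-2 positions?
2.4

The cyan cross moved from (2.5, 6.4) to (4.7, 7.4), a distance of √(2.2² + 1.0²) ≈ 2.4.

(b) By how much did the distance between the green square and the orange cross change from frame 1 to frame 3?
+2.0

Distance in frame 1: 4.9. Distance in frame 3: 6.9.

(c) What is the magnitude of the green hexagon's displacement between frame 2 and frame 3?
1.5

The green hexagon moved from (5.4, 2.3) to (6.0, 3.7), a distance of √(0.6² + 1.4²) ≈ 1.5.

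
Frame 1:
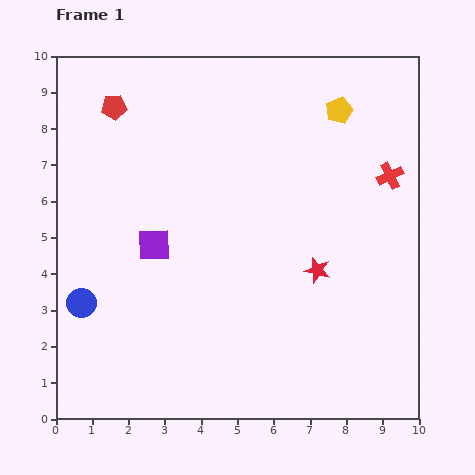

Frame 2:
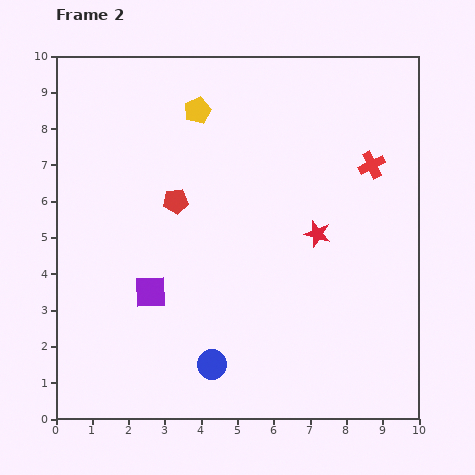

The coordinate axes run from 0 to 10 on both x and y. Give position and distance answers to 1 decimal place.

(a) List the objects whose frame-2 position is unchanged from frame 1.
none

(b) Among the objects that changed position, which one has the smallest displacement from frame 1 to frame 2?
the red cross

(moved 0.6)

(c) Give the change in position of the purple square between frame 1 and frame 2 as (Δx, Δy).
(-0.1, -1.3)

The purple square was at (2.7, 4.8) in frame 1 and (2.6, 3.5) in frame 2.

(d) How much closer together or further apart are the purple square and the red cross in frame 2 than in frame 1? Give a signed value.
+0.2

Distance in frame 1: 6.8. Distance in frame 2: 7.0.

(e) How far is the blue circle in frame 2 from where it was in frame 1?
4.0

The blue circle moved from (0.7, 3.2) to (4.3, 1.5), a distance of √(3.6² + 1.7²) ≈ 4.0.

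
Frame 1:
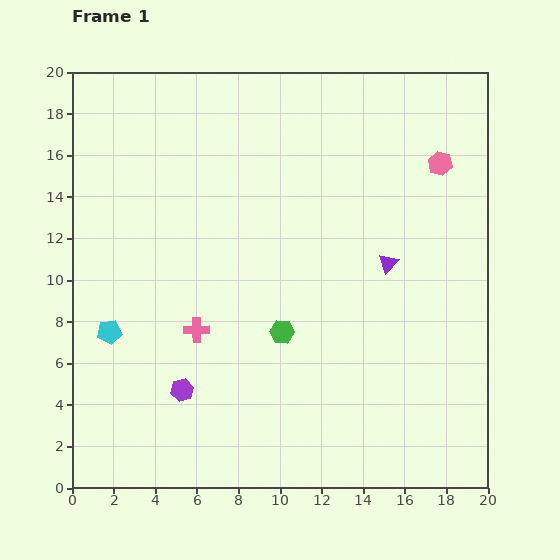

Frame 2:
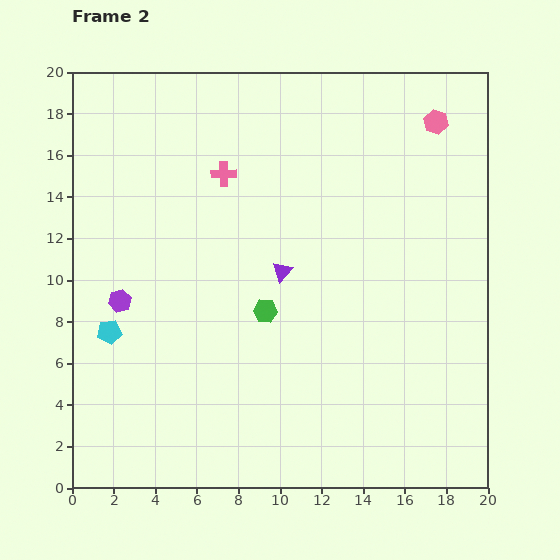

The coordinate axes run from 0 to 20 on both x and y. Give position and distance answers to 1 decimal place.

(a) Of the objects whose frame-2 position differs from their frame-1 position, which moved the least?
the green hexagon

(moved 1.3)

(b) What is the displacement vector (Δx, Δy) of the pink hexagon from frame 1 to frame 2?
(-0.2, 2.0)

The pink hexagon was at (17.7, 15.6) in frame 1 and (17.5, 17.6) in frame 2.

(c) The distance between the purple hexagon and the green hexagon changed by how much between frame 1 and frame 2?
+1.4

Distance in frame 1: 5.6. Distance in frame 2: 7.0.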